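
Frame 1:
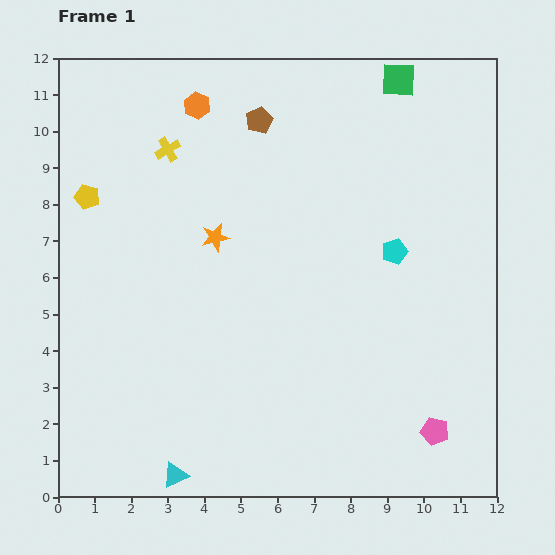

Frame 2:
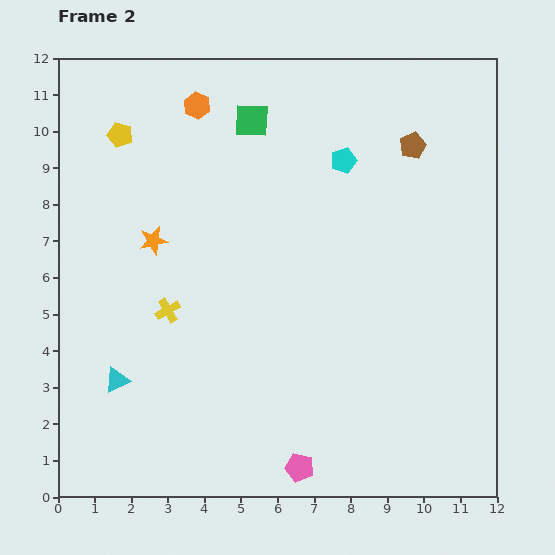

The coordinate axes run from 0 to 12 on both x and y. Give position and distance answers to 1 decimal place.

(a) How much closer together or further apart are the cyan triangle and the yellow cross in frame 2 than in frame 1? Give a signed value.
-6.5

Distance in frame 1: 8.9. Distance in frame 2: 2.4.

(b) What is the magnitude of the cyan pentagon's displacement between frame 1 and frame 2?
2.9

The cyan pentagon moved from (9.2, 6.7) to (7.8, 9.2), a distance of √(1.4² + 2.5²) ≈ 2.9.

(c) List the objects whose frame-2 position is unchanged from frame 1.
the orange hexagon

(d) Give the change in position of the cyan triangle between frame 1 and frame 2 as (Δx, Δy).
(-1.6, 2.6)

The cyan triangle was at (3.2, 0.6) in frame 1 and (1.6, 3.2) in frame 2.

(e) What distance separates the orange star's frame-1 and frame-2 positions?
1.7

The orange star moved from (4.3, 7.1) to (2.6, 7.0), a distance of √(1.7² + 0.1²) ≈ 1.7.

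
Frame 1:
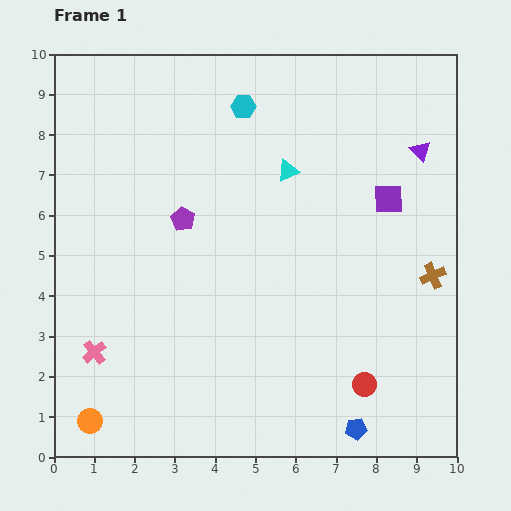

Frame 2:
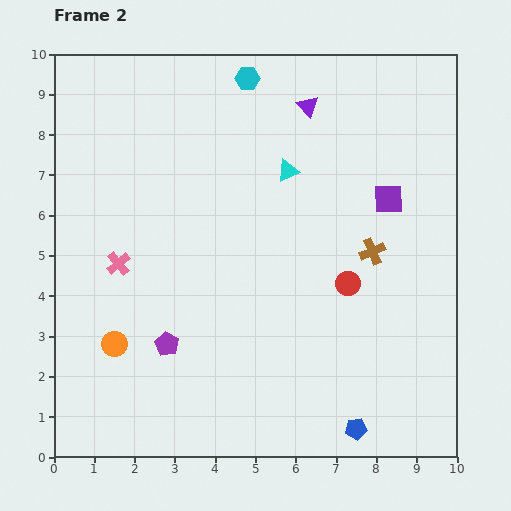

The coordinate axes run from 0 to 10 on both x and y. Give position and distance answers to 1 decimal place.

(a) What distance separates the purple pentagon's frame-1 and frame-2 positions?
3.1

The purple pentagon moved from (3.2, 5.9) to (2.8, 2.8), a distance of √(0.4² + 3.1²) ≈ 3.1.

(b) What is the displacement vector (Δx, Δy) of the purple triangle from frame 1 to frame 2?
(-2.8, 1.1)

The purple triangle was at (9.1, 7.6) in frame 1 and (6.3, 8.7) in frame 2.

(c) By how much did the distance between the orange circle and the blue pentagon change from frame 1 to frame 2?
-0.2

Distance in frame 1: 6.6. Distance in frame 2: 6.4.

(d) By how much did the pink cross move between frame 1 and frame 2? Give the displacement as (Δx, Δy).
(0.6, 2.2)

The pink cross was at (1.0, 2.6) in frame 1 and (1.6, 4.8) in frame 2.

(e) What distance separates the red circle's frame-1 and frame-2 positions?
2.5

The red circle moved from (7.7, 1.8) to (7.3, 4.3), a distance of √(0.4² + 2.5²) ≈ 2.5.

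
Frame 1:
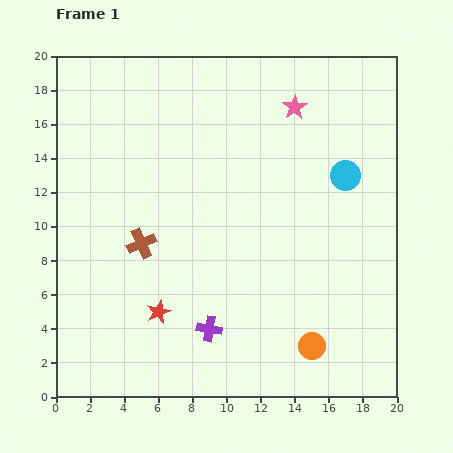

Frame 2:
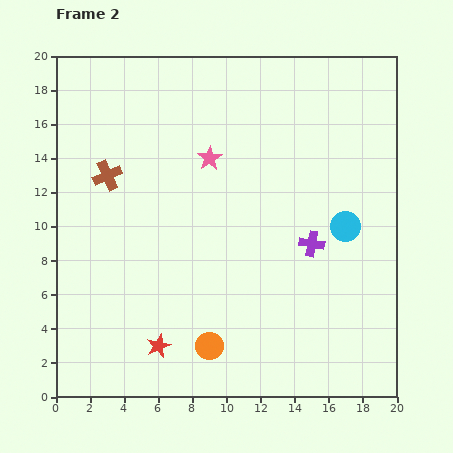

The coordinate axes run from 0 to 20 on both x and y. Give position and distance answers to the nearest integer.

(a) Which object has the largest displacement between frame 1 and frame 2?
the purple cross

(moved 8; next 6)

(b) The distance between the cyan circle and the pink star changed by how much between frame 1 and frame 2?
+4

Distance in frame 1: 5. Distance in frame 2: 9.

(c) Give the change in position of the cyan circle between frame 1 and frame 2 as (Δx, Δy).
(0, -3)

The cyan circle was at (17, 13) in frame 1 and (17, 10) in frame 2.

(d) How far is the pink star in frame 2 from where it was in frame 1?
6

The pink star moved from (14, 17) to (9, 14), a distance of √(5² + 3²) ≈ 6.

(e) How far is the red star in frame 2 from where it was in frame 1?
2

The red star moved from (6, 5) to (6, 3), a distance of √(0² + 2²) ≈ 2.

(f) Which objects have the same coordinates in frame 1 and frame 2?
none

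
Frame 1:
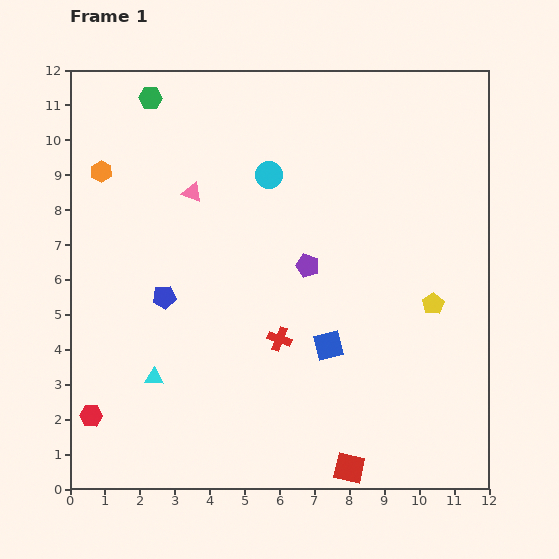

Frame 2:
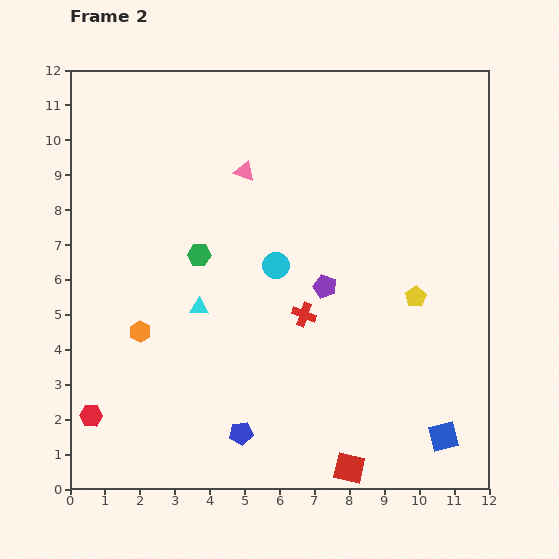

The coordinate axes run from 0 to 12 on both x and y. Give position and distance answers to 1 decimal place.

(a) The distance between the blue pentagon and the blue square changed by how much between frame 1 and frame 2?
+0.9

Distance in frame 1: 4.9. Distance in frame 2: 5.8.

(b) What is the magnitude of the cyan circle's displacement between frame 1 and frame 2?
2.6

The cyan circle moved from (5.7, 9.0) to (5.9, 6.4), a distance of √(0.2² + 2.6²) ≈ 2.6.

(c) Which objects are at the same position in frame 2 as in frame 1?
the red square, the red hexagon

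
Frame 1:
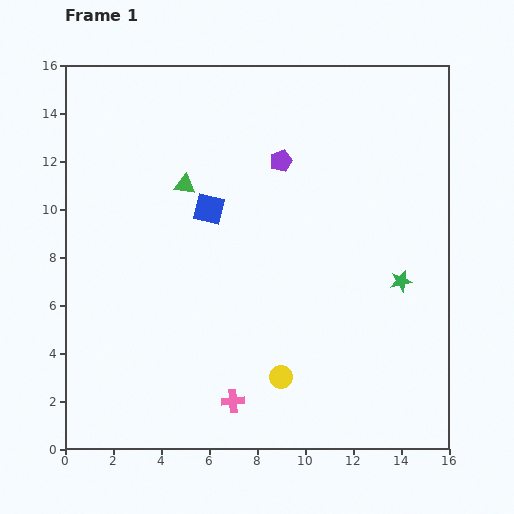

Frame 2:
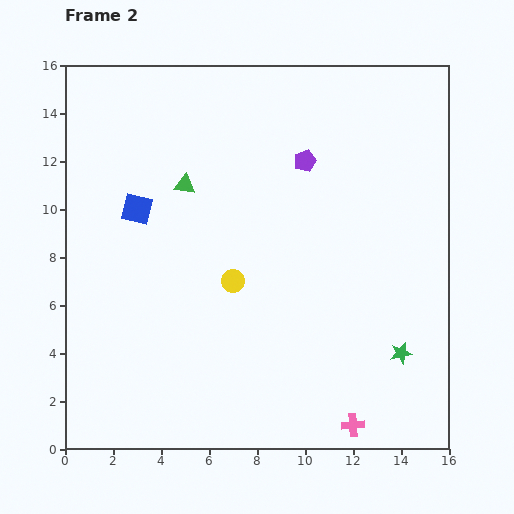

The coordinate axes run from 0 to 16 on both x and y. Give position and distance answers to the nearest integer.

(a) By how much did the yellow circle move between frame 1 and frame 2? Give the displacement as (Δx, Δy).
(-2, 4)

The yellow circle was at (9, 3) in frame 1 and (7, 7) in frame 2.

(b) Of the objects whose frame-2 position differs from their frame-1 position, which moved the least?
the purple pentagon

(moved 1)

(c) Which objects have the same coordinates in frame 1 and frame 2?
the green triangle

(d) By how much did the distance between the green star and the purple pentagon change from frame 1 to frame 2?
+2

Distance in frame 1: 7. Distance in frame 2: 9.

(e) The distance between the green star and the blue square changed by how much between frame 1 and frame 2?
+4

Distance in frame 1: 9. Distance in frame 2: 13.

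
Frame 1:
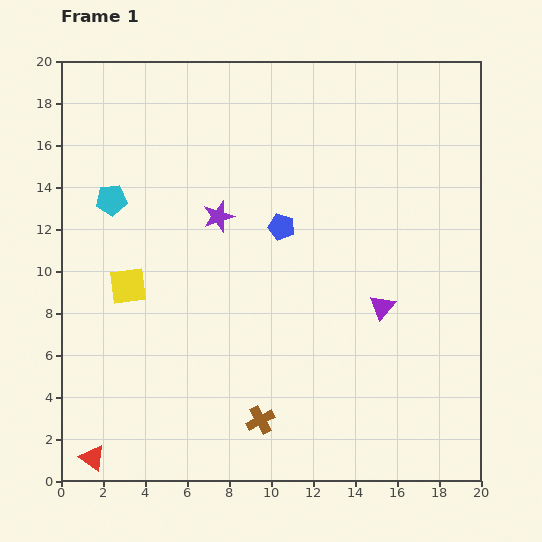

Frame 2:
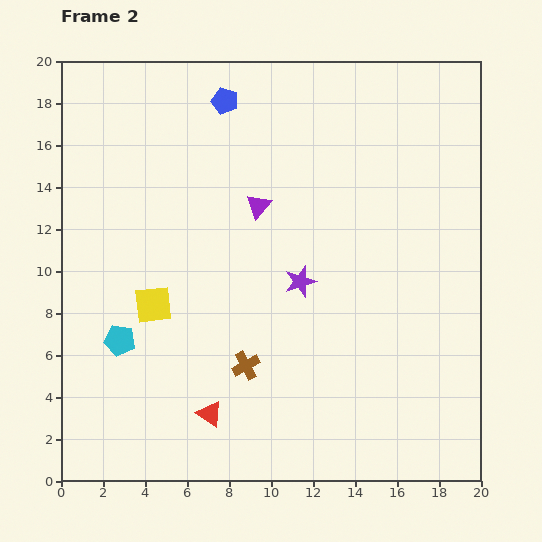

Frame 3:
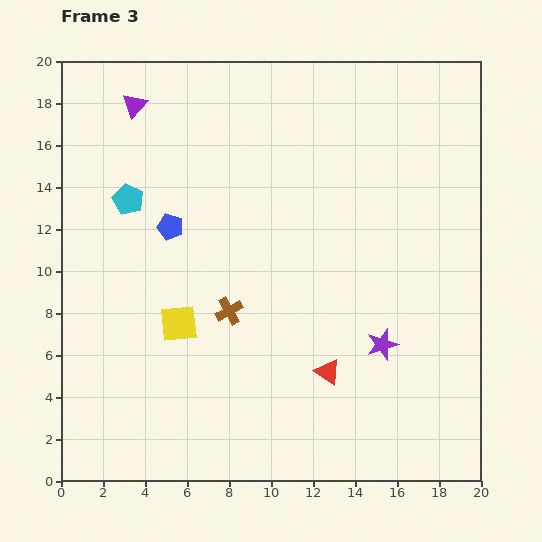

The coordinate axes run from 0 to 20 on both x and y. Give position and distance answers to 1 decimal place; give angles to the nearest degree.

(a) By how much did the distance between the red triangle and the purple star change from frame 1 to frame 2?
-5.4

Distance in frame 1: 13.0. Distance in frame 2: 7.6.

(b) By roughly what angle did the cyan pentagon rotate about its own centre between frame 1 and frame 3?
30° clockwise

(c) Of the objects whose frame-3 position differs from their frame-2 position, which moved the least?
the yellow square

(moved 1.5)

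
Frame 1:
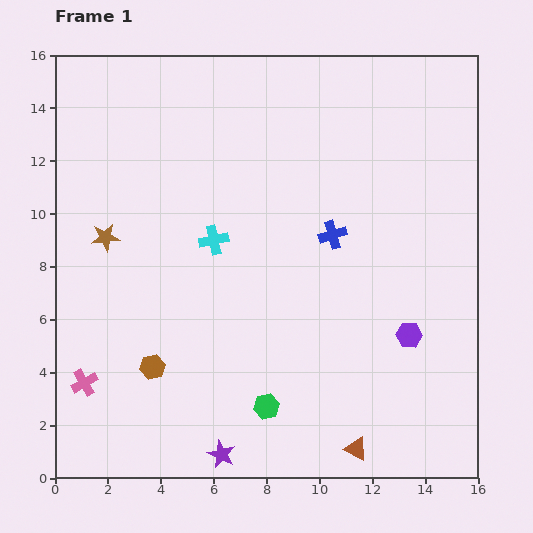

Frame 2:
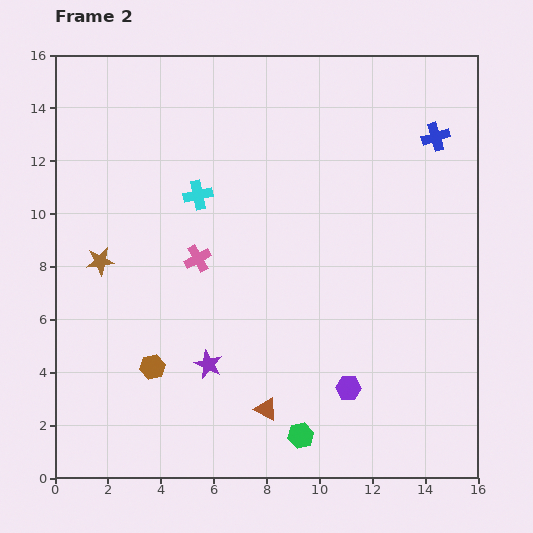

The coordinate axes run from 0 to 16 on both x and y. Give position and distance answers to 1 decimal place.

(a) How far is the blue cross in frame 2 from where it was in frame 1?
5.4

The blue cross moved from (10.5, 9.2) to (14.4, 12.9), a distance of √(3.9² + 3.7²) ≈ 5.4.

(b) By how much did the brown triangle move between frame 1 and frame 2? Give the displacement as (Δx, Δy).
(-3.4, 1.5)

The brown triangle was at (11.4, 1.1) in frame 1 and (8.0, 2.6) in frame 2.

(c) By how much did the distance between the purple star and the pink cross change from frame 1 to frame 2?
-1.9

Distance in frame 1: 5.9. Distance in frame 2: 4.0.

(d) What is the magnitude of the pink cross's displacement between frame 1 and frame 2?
6.4

The pink cross moved from (1.1, 3.6) to (5.4, 8.3), a distance of √(4.3² + 4.7²) ≈ 6.4.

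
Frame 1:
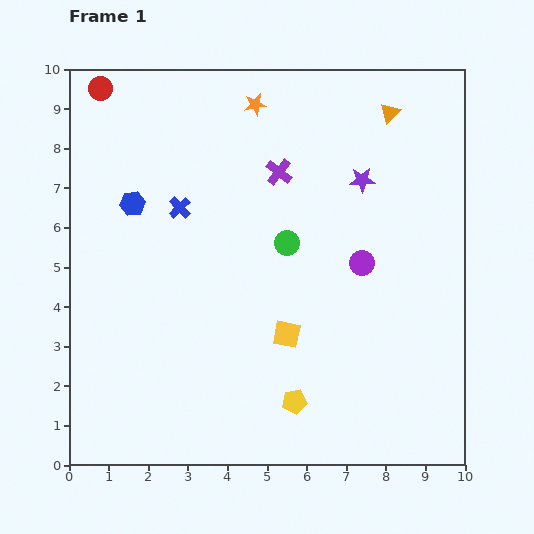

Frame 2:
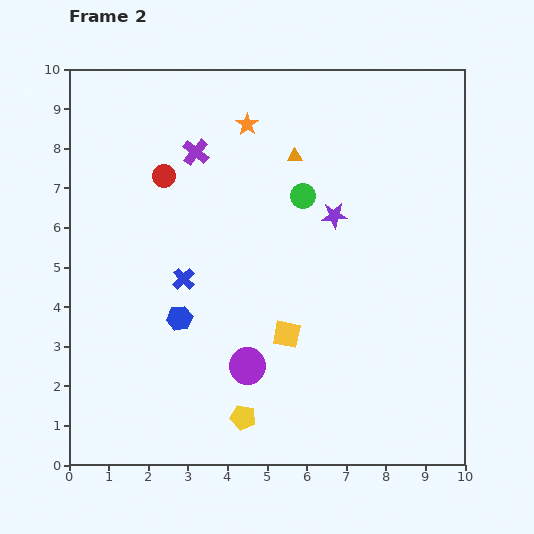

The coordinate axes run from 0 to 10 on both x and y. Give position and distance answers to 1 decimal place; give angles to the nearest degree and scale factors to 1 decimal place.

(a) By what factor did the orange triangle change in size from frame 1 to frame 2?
0.7×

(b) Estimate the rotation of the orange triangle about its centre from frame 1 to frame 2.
43° clockwise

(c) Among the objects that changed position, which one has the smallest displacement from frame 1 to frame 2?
the orange star

(moved 0.5)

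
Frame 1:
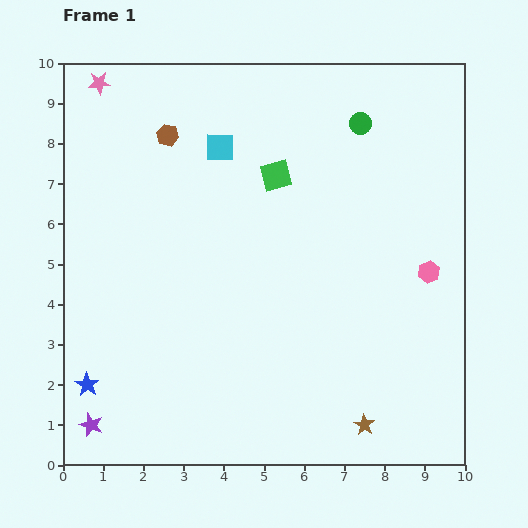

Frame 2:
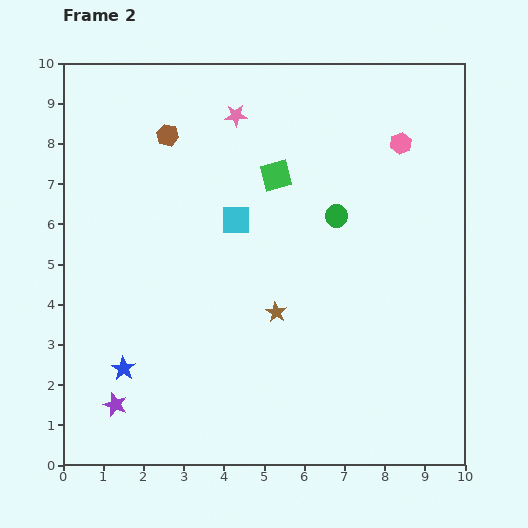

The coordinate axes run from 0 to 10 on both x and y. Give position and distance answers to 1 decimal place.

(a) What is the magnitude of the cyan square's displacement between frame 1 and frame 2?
1.8

The cyan square moved from (3.9, 7.9) to (4.3, 6.1), a distance of √(0.4² + 1.8²) ≈ 1.8.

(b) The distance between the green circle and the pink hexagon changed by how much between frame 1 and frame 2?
-1.7

Distance in frame 1: 4.1. Distance in frame 2: 2.4.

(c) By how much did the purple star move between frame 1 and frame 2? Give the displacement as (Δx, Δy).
(0.6, 0.5)

The purple star was at (0.7, 1.0) in frame 1 and (1.3, 1.5) in frame 2.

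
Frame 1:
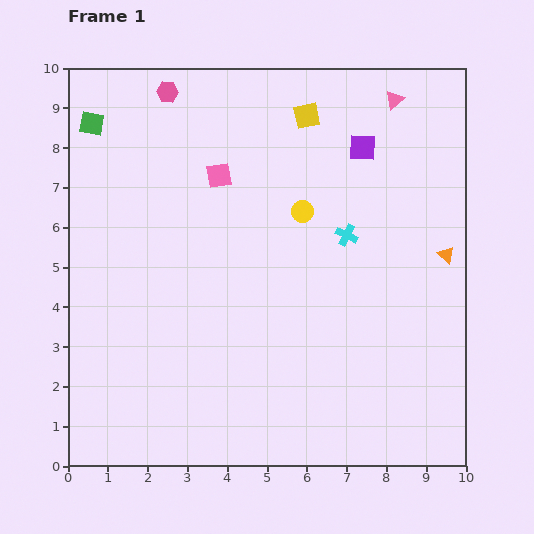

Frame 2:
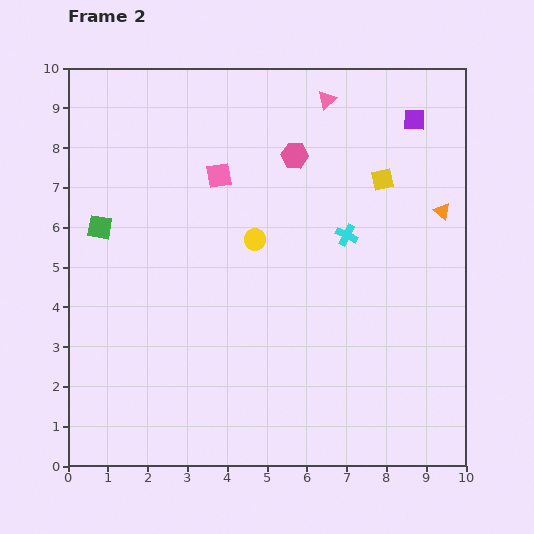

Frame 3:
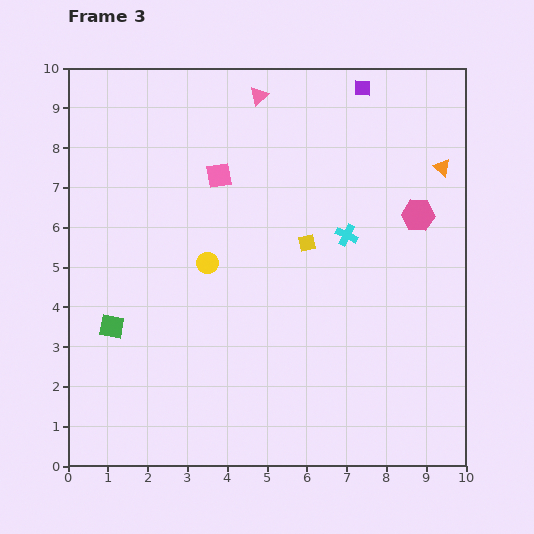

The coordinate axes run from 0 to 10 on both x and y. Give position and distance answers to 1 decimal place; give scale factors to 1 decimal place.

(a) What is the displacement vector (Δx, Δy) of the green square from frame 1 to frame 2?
(0.2, -2.6)

The green square was at (0.6, 8.6) in frame 1 and (0.8, 6.0) in frame 2.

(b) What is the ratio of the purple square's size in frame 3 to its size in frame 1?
0.6×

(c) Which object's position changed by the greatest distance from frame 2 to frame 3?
the pink hexagon

(moved 3.4; next 2.5)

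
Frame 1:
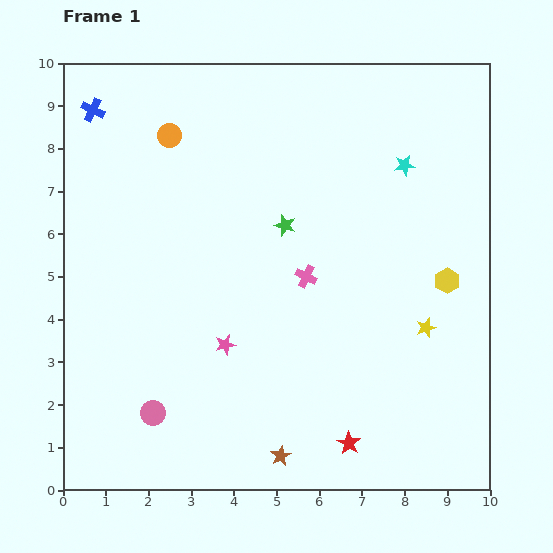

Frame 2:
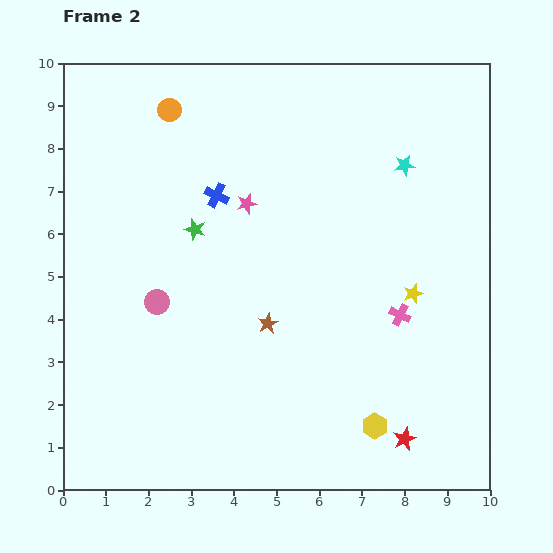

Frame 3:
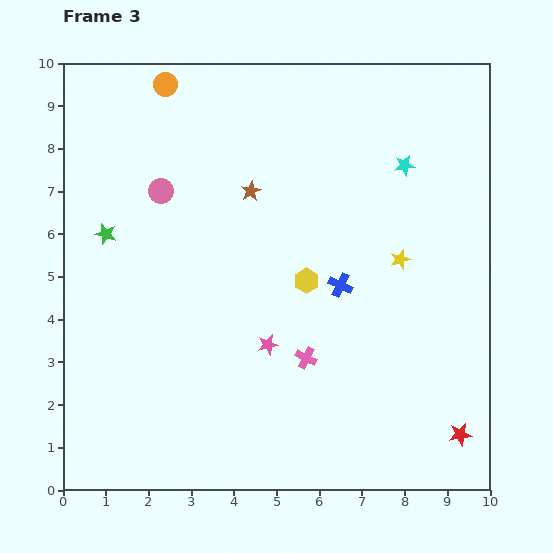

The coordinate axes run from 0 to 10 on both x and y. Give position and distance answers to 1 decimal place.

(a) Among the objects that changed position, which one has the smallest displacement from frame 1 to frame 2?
the orange circle

(moved 0.6)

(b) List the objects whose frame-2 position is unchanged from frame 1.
the cyan star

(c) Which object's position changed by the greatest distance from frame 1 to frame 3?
the blue cross

(moved 7.1; next 6.2)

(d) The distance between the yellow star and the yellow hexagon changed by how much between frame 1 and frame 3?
+1.1

Distance in frame 1: 1.2. Distance in frame 3: 2.3.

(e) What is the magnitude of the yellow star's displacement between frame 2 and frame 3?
0.9

The yellow star moved from (8.2, 4.6) to (7.9, 5.4), a distance of √(0.3² + 0.8²) ≈ 0.9.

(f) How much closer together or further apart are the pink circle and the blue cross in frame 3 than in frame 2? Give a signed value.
+1.8

Distance in frame 2: 2.9. Distance in frame 3: 4.7.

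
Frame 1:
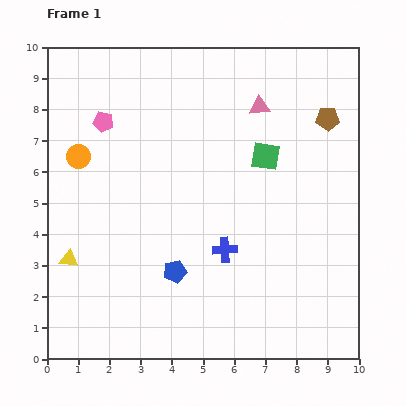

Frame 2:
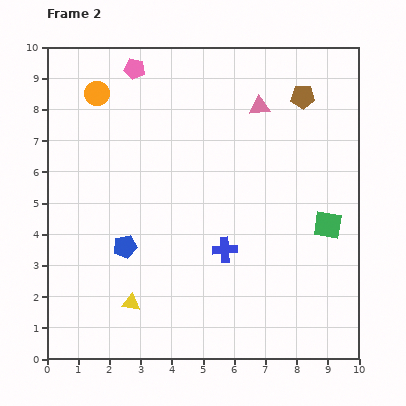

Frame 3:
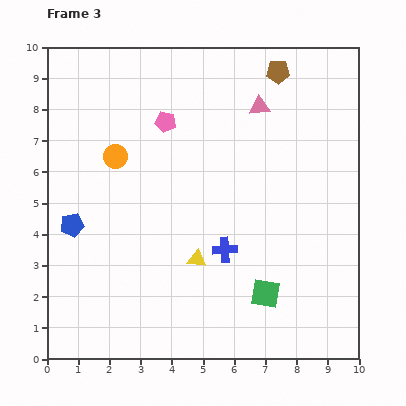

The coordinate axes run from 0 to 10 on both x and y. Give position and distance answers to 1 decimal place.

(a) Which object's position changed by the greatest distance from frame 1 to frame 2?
the green square

(moved 3.0; next 2.4)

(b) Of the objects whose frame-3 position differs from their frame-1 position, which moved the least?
the orange circle

(moved 1.2)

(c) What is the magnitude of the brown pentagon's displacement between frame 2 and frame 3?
1.1

The brown pentagon moved from (8.2, 8.4) to (7.4, 9.2), a distance of √(0.8² + 0.8²) ≈ 1.1.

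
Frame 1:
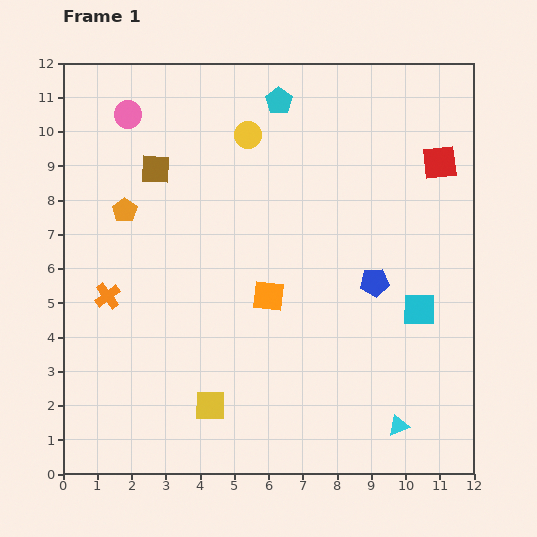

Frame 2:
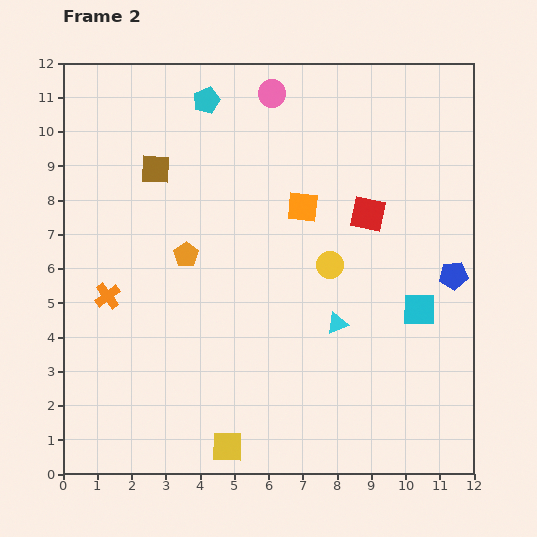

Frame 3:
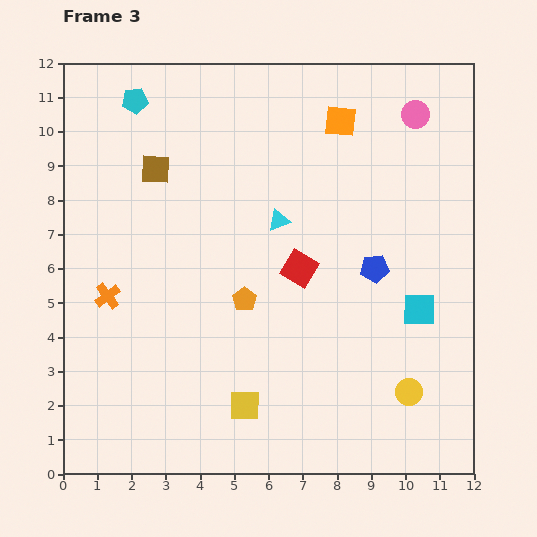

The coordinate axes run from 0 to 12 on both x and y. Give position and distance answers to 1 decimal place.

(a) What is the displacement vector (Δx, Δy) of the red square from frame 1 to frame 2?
(-2.1, -1.5)

The red square was at (11.0, 9.1) in frame 1 and (8.9, 7.6) in frame 2.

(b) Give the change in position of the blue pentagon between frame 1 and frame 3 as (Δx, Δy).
(0.0, 0.4)

The blue pentagon was at (9.1, 5.6) in frame 1 and (9.1, 6.0) in frame 3.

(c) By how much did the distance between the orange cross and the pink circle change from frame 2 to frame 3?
+2.8

Distance in frame 2: 7.6. Distance in frame 3: 10.4.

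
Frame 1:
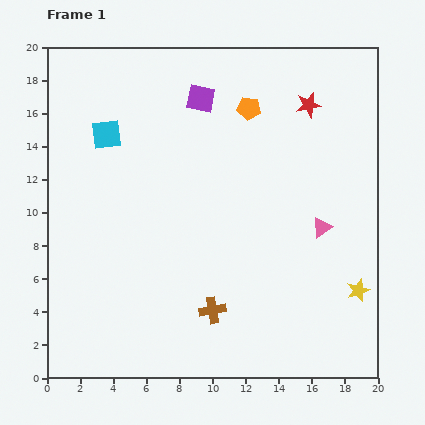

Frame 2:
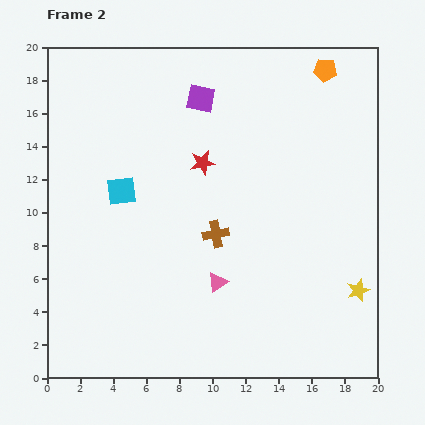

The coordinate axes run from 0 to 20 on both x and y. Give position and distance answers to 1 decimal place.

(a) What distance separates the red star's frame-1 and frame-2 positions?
7.3

The red star moved from (15.8, 16.5) to (9.4, 13.0), a distance of √(6.4² + 3.5²) ≈ 7.3.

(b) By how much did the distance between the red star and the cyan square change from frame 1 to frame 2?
-7.1

Distance in frame 1: 12.3. Distance in frame 2: 5.2.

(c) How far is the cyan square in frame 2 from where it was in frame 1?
3.5

The cyan square moved from (3.6, 14.7) to (4.5, 11.3), a distance of √(0.9² + 3.4²) ≈ 3.5.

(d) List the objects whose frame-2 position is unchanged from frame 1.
the purple square, the yellow star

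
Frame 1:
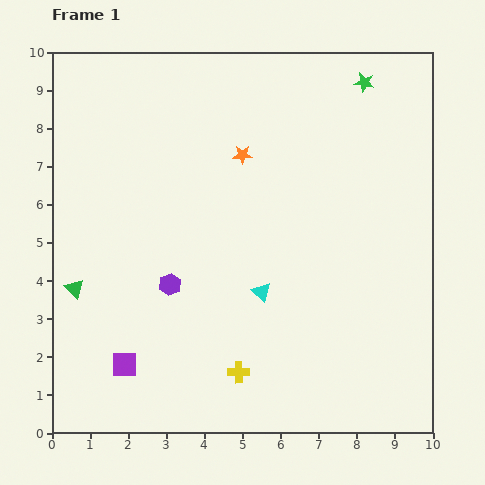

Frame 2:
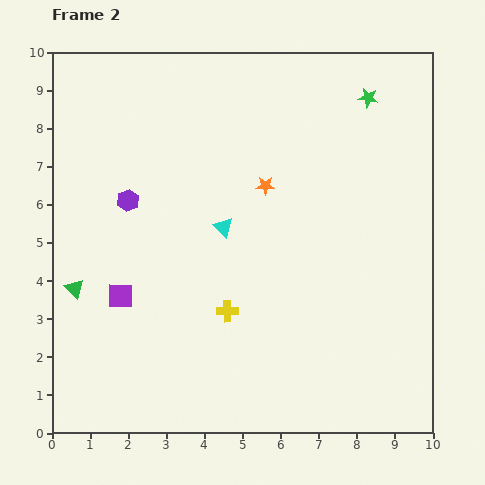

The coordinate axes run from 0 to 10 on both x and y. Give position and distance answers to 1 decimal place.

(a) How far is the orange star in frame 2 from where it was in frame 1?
1.0

The orange star moved from (5.0, 7.3) to (5.6, 6.5), a distance of √(0.6² + 0.8²) ≈ 1.0.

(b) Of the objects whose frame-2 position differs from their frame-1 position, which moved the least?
the green star

(moved 0.4)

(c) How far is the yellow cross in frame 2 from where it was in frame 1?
1.6

The yellow cross moved from (4.9, 1.6) to (4.6, 3.2), a distance of √(0.3² + 1.6²) ≈ 1.6.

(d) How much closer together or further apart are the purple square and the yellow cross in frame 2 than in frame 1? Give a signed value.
-0.2

Distance in frame 1: 3.0. Distance in frame 2: 2.8.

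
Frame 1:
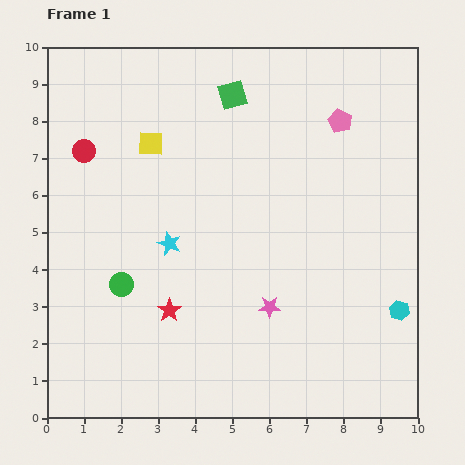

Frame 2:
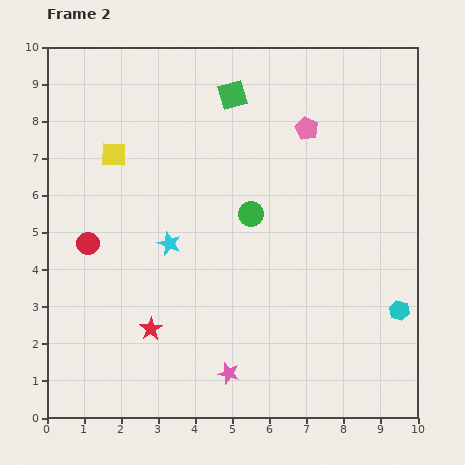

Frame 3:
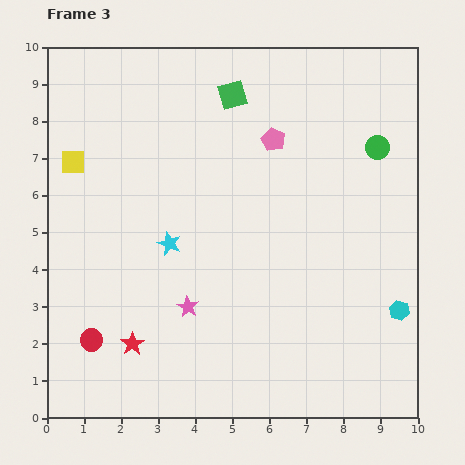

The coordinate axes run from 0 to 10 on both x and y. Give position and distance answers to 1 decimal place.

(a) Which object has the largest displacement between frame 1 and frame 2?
the green circle

(moved 4.0; next 2.5)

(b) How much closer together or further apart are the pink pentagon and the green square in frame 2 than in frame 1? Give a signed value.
-0.8

Distance in frame 1: 3.0. Distance in frame 2: 2.2.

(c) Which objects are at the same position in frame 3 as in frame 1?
the cyan star, the green square, the cyan hexagon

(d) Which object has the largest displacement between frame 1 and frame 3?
the green circle

(moved 7.8; next 5.1)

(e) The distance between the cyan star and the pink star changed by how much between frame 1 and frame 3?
-1.4

Distance in frame 1: 3.2. Distance in frame 3: 1.8.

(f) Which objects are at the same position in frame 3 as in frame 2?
the cyan star, the green square, the cyan hexagon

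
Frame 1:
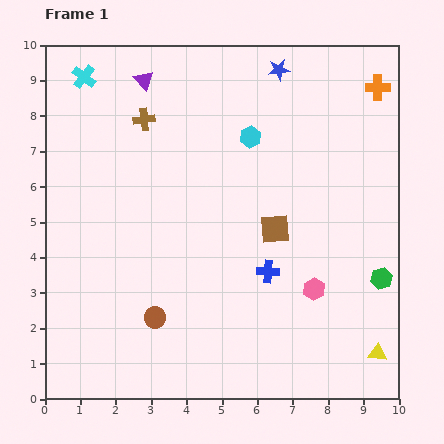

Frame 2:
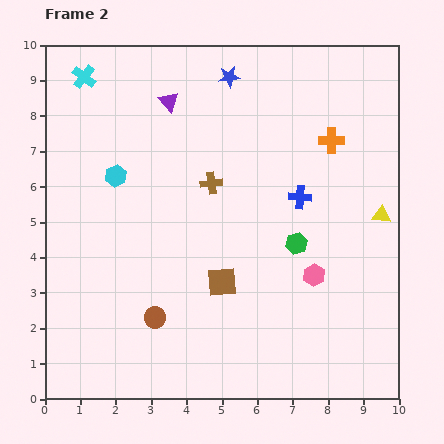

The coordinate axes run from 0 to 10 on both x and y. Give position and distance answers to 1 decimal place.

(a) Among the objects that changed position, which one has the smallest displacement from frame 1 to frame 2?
the pink hexagon

(moved 0.4)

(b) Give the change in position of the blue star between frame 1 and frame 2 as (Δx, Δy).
(-1.4, -0.2)

The blue star was at (6.6, 9.3) in frame 1 and (5.2, 9.1) in frame 2.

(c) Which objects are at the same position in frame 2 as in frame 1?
the cyan cross, the brown circle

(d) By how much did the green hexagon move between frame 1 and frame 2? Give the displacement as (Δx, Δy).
(-2.4, 1.0)

The green hexagon was at (9.5, 3.4) in frame 1 and (7.1, 4.4) in frame 2.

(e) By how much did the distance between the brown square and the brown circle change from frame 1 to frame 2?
-2.1

Distance in frame 1: 4.2. Distance in frame 2: 2.1.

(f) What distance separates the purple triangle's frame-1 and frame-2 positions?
0.9

The purple triangle moved from (2.8, 9.0) to (3.5, 8.4), a distance of √(0.7² + 0.6²) ≈ 0.9.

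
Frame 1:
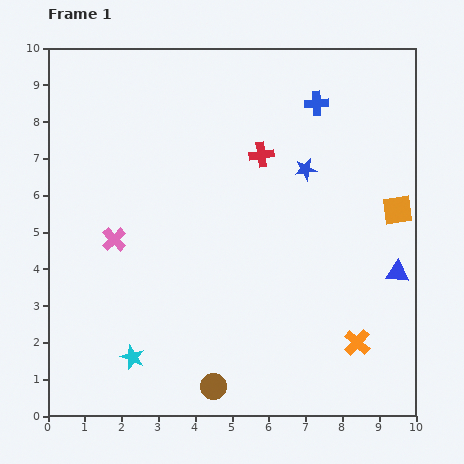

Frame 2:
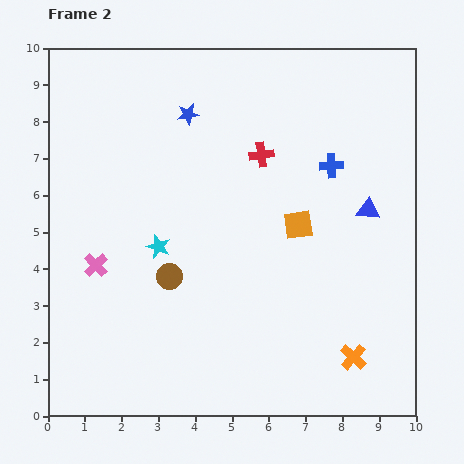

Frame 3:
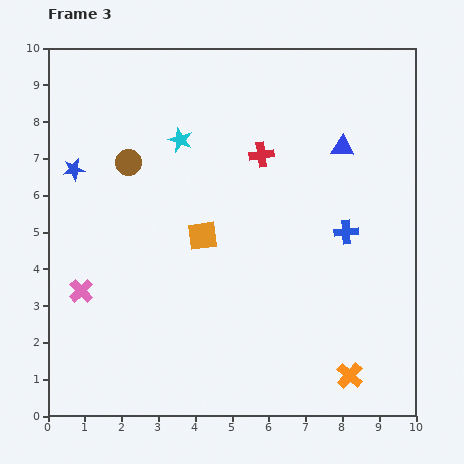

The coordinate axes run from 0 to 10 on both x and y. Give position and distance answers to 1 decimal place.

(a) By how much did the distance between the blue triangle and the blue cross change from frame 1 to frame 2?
-3.5

Distance in frame 1: 5.1. Distance in frame 2: 1.6.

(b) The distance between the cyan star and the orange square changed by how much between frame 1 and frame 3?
-5.5

Distance in frame 1: 8.2. Distance in frame 3: 2.7.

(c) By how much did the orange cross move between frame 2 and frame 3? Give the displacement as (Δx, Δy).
(-0.1, -0.5)

The orange cross was at (8.3, 1.6) in frame 2 and (8.2, 1.1) in frame 3.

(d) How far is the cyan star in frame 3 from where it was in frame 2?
3.0

The cyan star moved from (3.0, 4.6) to (3.6, 7.5), a distance of √(0.6² + 2.9²) ≈ 3.0.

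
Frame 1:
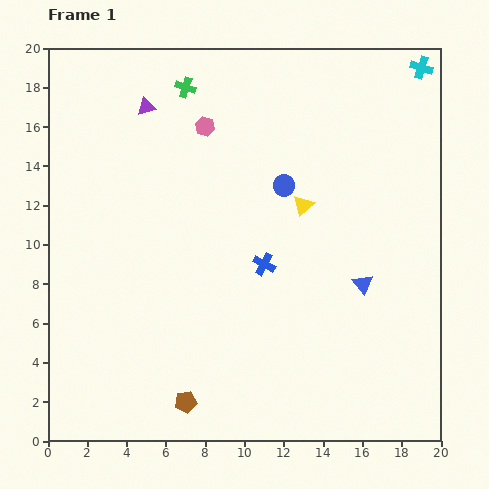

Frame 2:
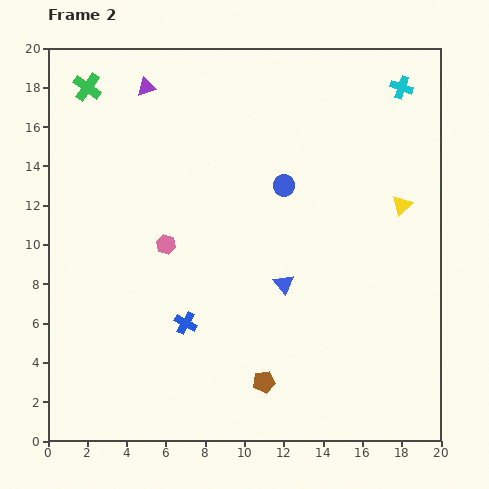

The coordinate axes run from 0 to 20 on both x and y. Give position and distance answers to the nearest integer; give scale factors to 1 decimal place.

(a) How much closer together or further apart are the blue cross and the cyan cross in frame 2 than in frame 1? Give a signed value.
+3

Distance in frame 1: 13. Distance in frame 2: 16.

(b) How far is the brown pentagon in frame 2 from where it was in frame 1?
4

The brown pentagon moved from (7, 2) to (11, 3), a distance of √(4² + 1²) ≈ 4.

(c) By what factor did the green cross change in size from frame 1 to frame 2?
1.4×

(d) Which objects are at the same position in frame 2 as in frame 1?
the blue circle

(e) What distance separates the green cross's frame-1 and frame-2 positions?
5

The green cross moved from (7, 18) to (2, 18), a distance of √(5² + 0²) ≈ 5.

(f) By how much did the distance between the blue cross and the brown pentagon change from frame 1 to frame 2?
-3

Distance in frame 1: 8. Distance in frame 2: 5.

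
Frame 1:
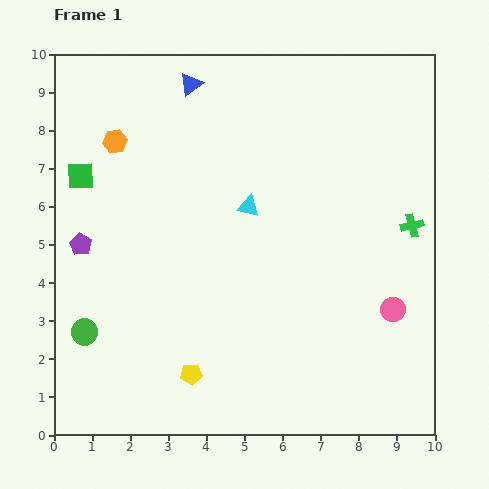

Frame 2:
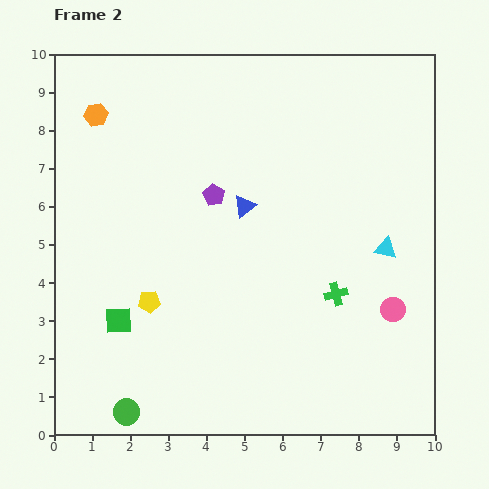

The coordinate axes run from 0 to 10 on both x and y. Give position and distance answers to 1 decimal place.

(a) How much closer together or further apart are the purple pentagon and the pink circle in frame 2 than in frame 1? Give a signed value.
-2.8

Distance in frame 1: 8.4. Distance in frame 2: 5.6.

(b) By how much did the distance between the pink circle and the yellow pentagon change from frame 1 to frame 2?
+0.8

Distance in frame 1: 5.6. Distance in frame 2: 6.4.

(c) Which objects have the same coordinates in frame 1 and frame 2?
the pink circle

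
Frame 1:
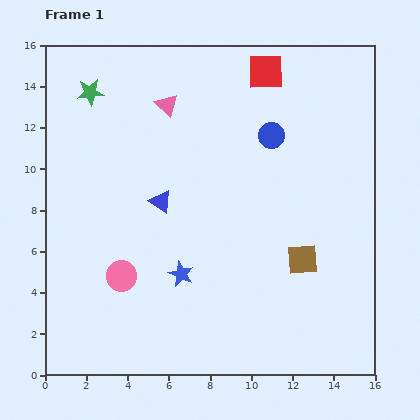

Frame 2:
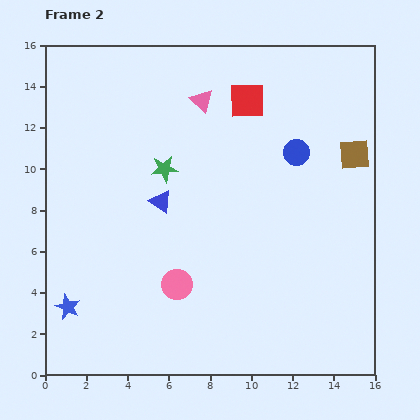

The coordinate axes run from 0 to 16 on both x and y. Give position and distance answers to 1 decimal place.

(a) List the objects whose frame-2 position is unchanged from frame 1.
the blue triangle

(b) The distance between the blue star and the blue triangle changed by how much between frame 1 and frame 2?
+3.2

Distance in frame 1: 3.6. Distance in frame 2: 6.8.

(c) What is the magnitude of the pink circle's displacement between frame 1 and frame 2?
2.7

The pink circle moved from (3.7, 4.8) to (6.4, 4.4), a distance of √(2.7² + 0.4²) ≈ 2.7.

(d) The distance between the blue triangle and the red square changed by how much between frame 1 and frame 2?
-1.6

Distance in frame 1: 8.1. Distance in frame 2: 6.5.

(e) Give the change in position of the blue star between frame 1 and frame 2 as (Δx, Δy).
(-5.5, -1.6)

The blue star was at (6.6, 4.9) in frame 1 and (1.1, 3.3) in frame 2.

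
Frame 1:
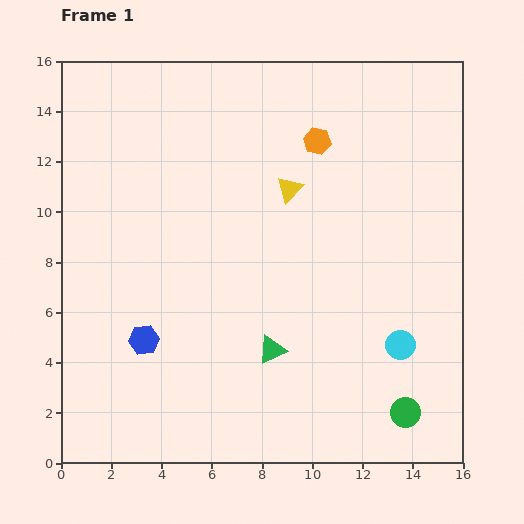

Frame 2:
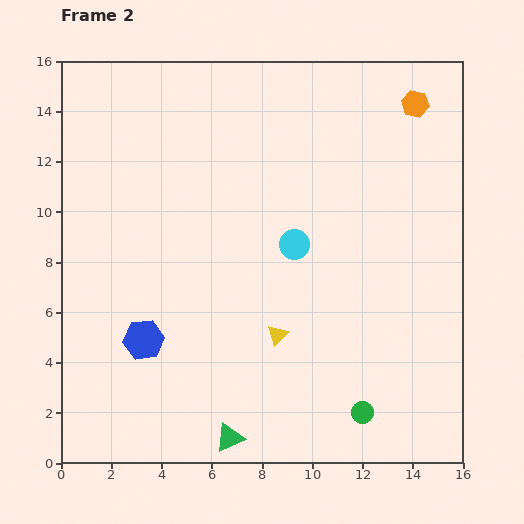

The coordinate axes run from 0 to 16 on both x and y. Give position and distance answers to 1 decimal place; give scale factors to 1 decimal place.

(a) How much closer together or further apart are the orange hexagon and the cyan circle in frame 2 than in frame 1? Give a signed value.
-1.3

Distance in frame 1: 8.7. Distance in frame 2: 7.4.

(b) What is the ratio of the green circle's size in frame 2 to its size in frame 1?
0.7×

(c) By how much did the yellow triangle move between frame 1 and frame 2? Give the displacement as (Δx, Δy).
(-0.5, -5.8)

The yellow triangle was at (9.1, 10.9) in frame 1 and (8.6, 5.1) in frame 2.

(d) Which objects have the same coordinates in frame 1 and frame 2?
the blue hexagon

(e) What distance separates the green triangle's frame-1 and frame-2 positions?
3.9

The green triangle moved from (8.4, 4.5) to (6.7, 1.0), a distance of √(1.7² + 3.5²) ≈ 3.9.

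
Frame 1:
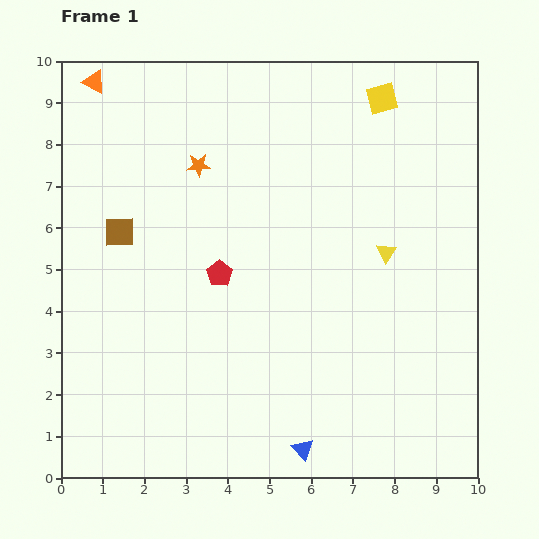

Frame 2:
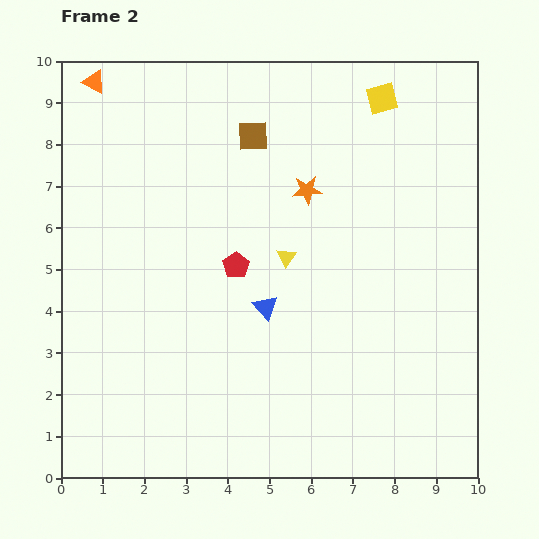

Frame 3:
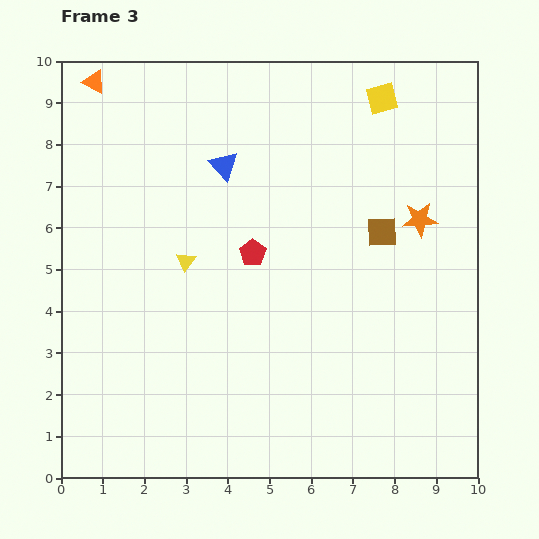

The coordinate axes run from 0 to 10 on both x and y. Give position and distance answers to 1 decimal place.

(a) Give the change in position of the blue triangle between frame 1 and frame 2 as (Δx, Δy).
(-0.9, 3.4)

The blue triangle was at (5.8, 0.7) in frame 1 and (4.9, 4.1) in frame 2.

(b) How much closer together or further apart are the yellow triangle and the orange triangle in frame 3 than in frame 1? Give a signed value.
-3.3

Distance in frame 1: 8.1. Distance in frame 3: 4.8.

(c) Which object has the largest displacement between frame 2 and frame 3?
the brown square

(moved 3.9; next 3.5)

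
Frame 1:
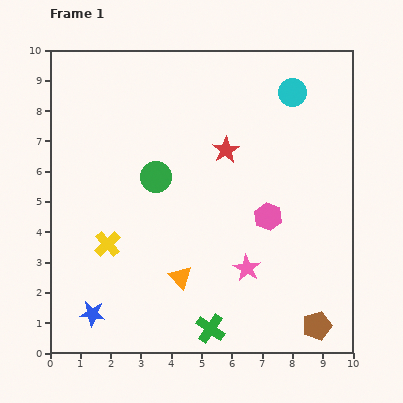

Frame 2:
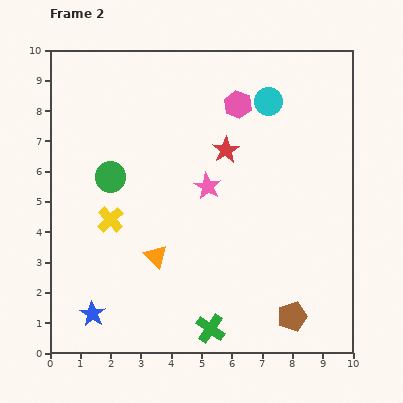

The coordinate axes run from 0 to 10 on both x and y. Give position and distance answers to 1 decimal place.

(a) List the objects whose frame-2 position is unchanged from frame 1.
the green cross, the red star, the blue star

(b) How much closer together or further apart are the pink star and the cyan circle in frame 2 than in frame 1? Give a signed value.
-2.6

Distance in frame 1: 6.0. Distance in frame 2: 3.4.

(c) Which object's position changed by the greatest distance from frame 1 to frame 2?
the pink hexagon

(moved 3.8; next 3.0)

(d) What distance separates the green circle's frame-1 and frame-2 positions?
1.5

The green circle moved from (3.5, 5.8) to (2.0, 5.8), a distance of √(1.5² + 0.0²) ≈ 1.5.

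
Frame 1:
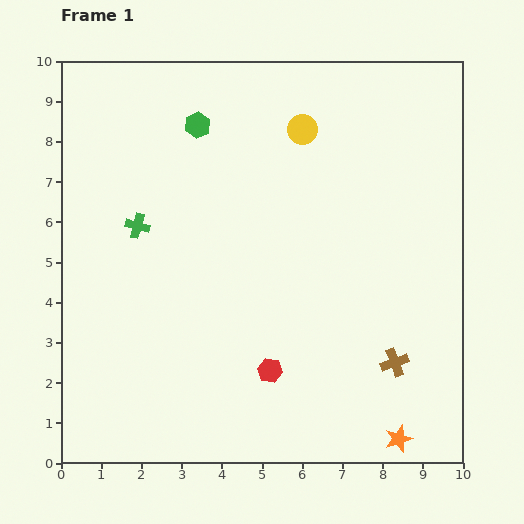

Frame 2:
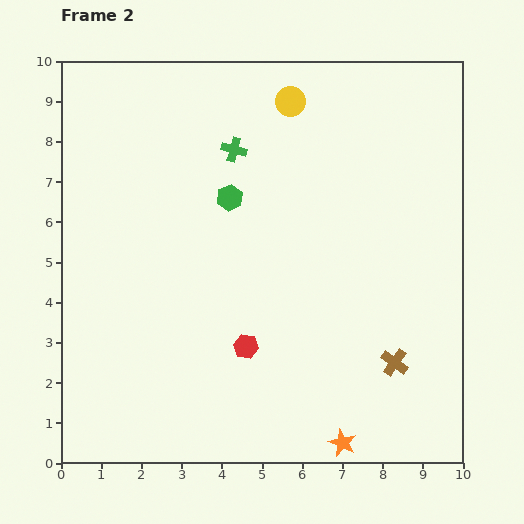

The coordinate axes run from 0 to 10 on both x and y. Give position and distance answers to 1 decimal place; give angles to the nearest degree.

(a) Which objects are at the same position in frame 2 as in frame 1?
the brown cross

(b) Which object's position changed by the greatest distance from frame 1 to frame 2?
the green cross

(moved 3.1; next 2.0)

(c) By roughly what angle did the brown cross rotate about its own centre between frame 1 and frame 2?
35° counter-clockwise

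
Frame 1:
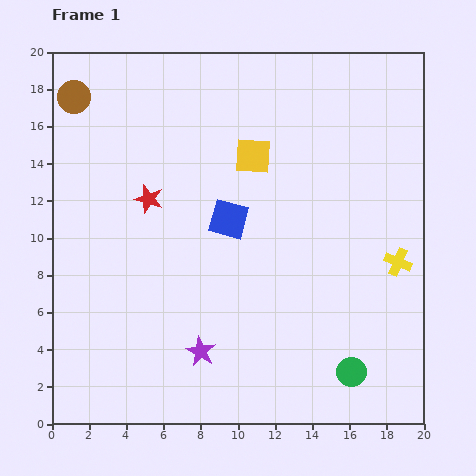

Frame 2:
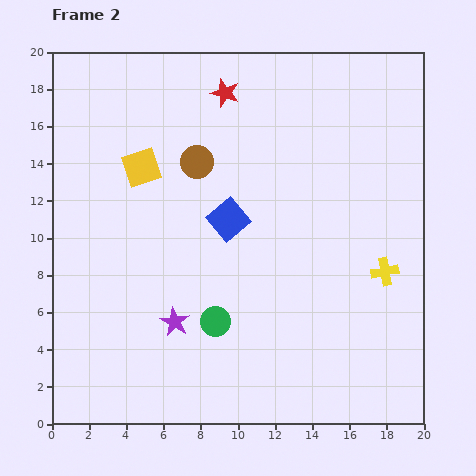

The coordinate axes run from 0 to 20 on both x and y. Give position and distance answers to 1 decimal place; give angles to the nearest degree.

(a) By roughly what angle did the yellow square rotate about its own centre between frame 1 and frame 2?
22° counter-clockwise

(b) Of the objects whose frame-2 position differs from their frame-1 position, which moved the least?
the yellow cross

(moved 0.9)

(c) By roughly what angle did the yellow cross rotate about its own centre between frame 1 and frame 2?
33° counter-clockwise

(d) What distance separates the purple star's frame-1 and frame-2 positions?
2.1

The purple star moved from (8.0, 3.9) to (6.6, 5.5), a distance of √(1.4² + 1.6²) ≈ 2.1.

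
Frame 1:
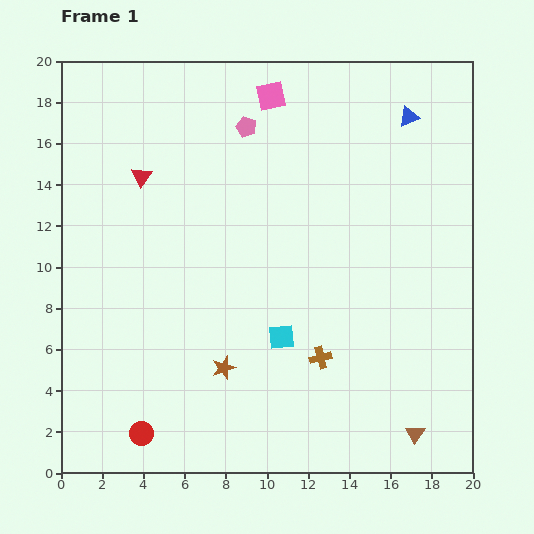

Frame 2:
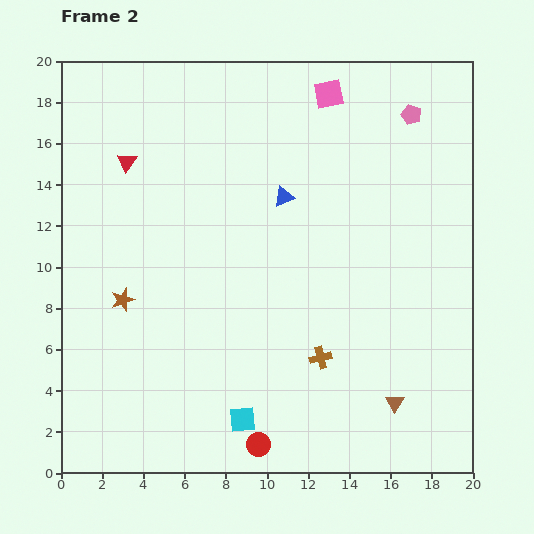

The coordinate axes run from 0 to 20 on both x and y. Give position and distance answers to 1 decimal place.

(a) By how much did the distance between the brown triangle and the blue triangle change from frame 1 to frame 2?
-4.0

Distance in frame 1: 15.4. Distance in frame 2: 11.4.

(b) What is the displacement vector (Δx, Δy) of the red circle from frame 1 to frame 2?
(5.7, -0.5)

The red circle was at (3.9, 1.9) in frame 1 and (9.6, 1.4) in frame 2.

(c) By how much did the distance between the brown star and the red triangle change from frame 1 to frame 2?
-3.4

Distance in frame 1: 10.1. Distance in frame 2: 6.7.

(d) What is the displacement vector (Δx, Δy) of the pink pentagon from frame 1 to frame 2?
(8.0, 0.6)

The pink pentagon was at (9.0, 16.8) in frame 1 and (17.0, 17.4) in frame 2.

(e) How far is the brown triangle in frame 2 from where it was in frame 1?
1.8

The brown triangle moved from (17.2, 1.9) to (16.2, 3.4), a distance of √(1.0² + 1.5²) ≈ 1.8.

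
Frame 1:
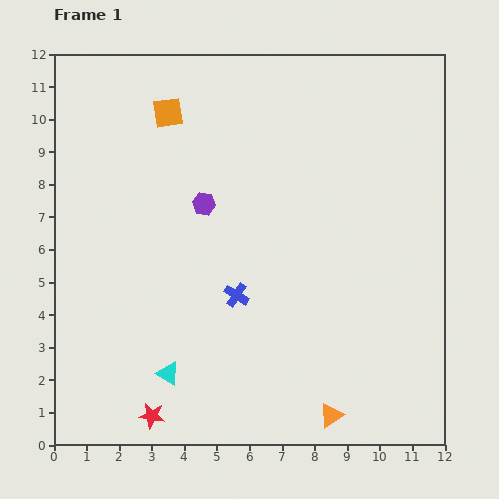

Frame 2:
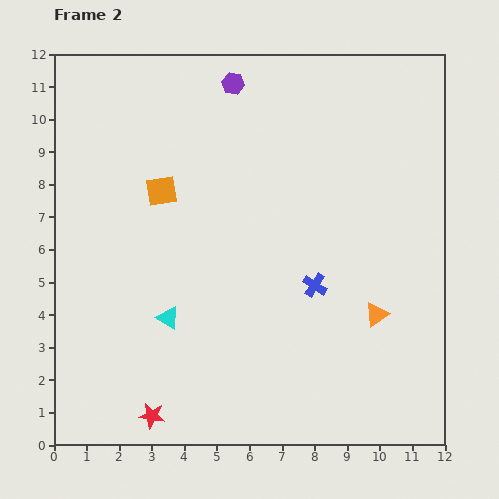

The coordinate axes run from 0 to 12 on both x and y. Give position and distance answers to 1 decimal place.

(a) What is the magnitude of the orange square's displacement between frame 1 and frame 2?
2.4

The orange square moved from (3.5, 10.2) to (3.3, 7.8), a distance of √(0.2² + 2.4²) ≈ 2.4.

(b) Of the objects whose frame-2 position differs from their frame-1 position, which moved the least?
the cyan triangle

(moved 1.7)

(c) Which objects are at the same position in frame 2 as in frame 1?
the red star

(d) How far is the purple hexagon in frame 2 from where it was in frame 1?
3.8

The purple hexagon moved from (4.6, 7.4) to (5.5, 11.1), a distance of √(0.9² + 3.7²) ≈ 3.8.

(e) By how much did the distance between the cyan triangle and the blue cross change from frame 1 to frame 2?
+1.4

Distance in frame 1: 3.2. Distance in frame 2: 4.6.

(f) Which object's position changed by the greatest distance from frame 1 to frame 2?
the purple hexagon

(moved 3.8; next 3.4)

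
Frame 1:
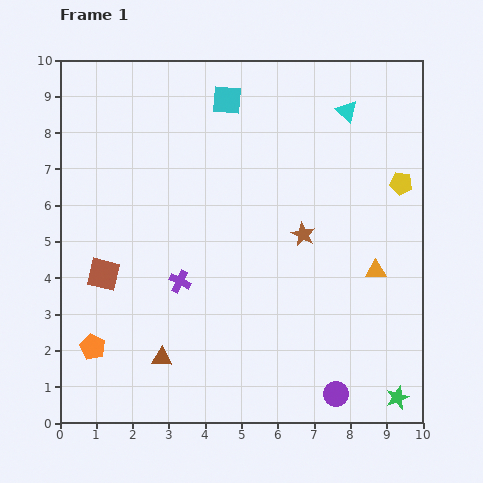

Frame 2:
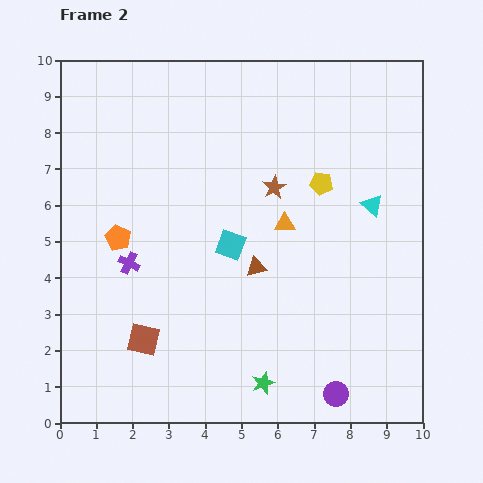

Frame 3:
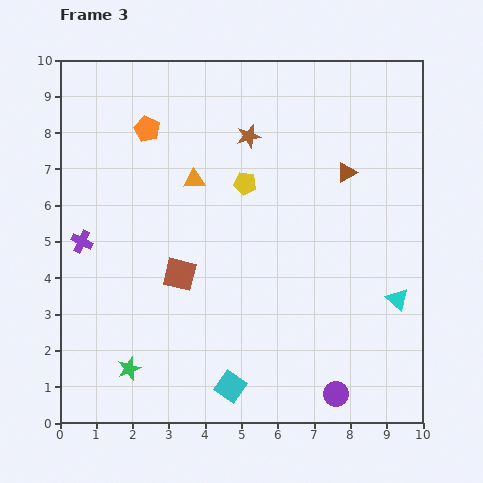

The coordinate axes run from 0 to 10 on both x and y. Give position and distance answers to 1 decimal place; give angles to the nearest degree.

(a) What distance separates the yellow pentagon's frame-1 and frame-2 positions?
2.2

The yellow pentagon moved from (9.4, 6.6) to (7.2, 6.6), a distance of √(2.2² + 0.0²) ≈ 2.2.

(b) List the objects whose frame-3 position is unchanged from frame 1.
the purple circle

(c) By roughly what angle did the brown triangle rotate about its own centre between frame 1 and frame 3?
33° counter-clockwise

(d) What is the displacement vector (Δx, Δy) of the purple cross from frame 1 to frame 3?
(-2.7, 1.1)

The purple cross was at (3.3, 3.9) in frame 1 and (0.6, 5.0) in frame 3.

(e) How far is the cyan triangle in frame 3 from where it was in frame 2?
2.7

The cyan triangle moved from (8.6, 6.0) to (9.3, 3.4), a distance of √(0.7² + 2.6²) ≈ 2.7.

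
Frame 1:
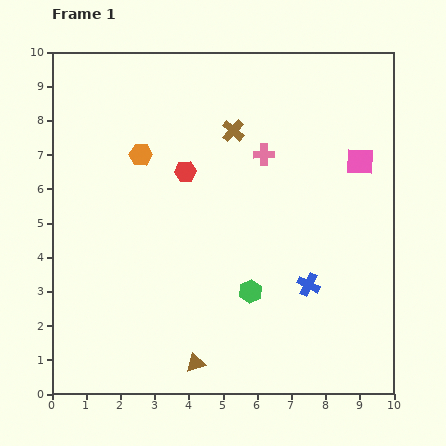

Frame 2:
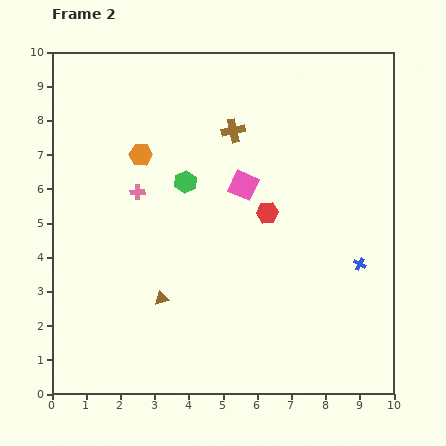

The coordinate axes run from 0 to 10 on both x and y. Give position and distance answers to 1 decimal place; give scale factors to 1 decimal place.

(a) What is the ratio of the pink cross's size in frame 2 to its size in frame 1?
0.7×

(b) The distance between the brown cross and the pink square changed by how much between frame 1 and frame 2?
-2.2

Distance in frame 1: 3.8. Distance in frame 2: 1.6.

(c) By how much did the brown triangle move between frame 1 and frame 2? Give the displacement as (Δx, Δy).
(-1.0, 1.9)

The brown triangle was at (4.2, 0.9) in frame 1 and (3.2, 2.8) in frame 2.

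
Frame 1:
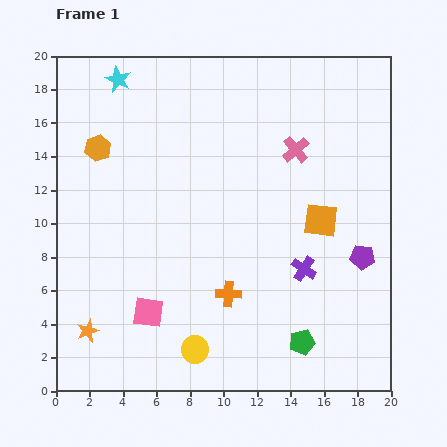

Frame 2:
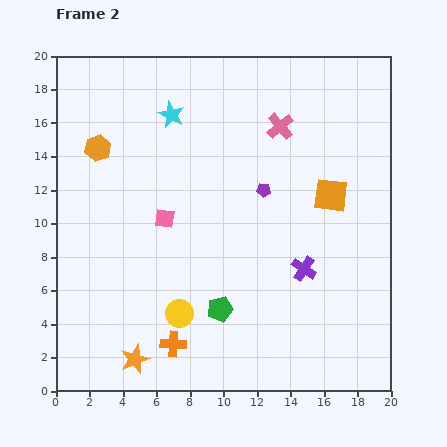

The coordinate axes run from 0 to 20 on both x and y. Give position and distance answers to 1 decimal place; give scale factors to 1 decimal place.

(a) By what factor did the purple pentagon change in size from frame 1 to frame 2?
0.6×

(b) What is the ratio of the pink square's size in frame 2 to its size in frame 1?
0.6×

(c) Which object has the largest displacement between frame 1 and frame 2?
the purple pentagon

(moved 7.1; next 5.7)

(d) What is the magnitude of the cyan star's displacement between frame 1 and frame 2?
3.8

The cyan star moved from (3.7, 18.6) to (6.9, 16.5), a distance of √(3.2² + 2.1²) ≈ 3.8.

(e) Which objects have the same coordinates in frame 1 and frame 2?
the orange hexagon, the purple cross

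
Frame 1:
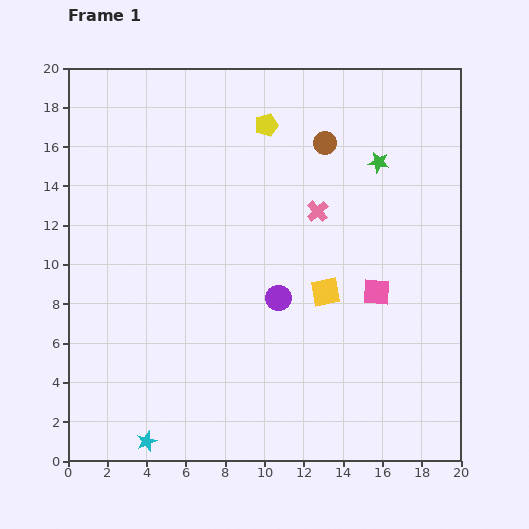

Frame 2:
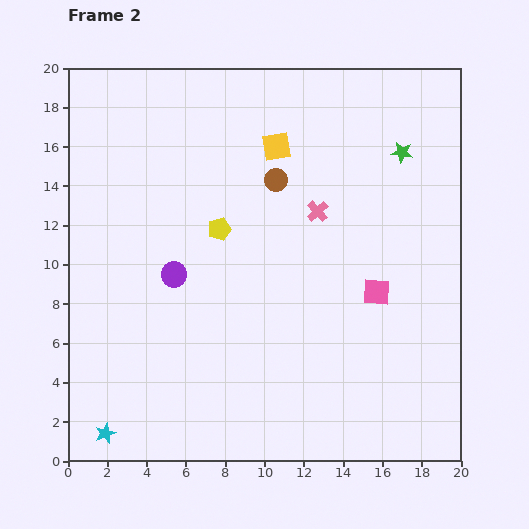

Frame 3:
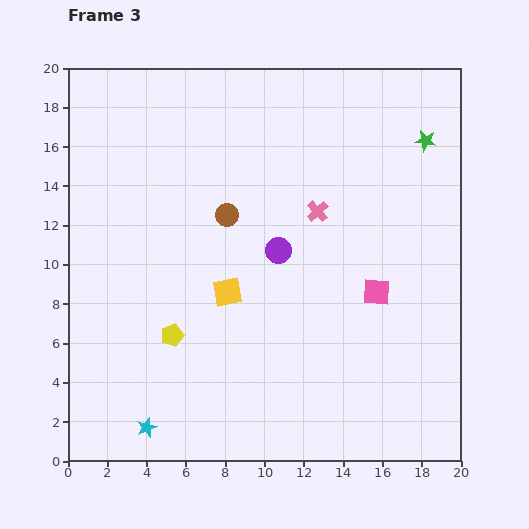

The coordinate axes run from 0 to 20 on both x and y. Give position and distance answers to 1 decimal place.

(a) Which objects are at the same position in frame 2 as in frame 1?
the pink cross, the pink square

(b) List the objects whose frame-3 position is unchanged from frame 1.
the pink cross, the pink square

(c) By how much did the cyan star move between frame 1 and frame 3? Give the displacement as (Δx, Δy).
(0.0, 0.7)

The cyan star was at (4.0, 1.0) in frame 1 and (4.0, 1.7) in frame 3.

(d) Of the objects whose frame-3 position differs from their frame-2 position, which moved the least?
the green star

(moved 1.3)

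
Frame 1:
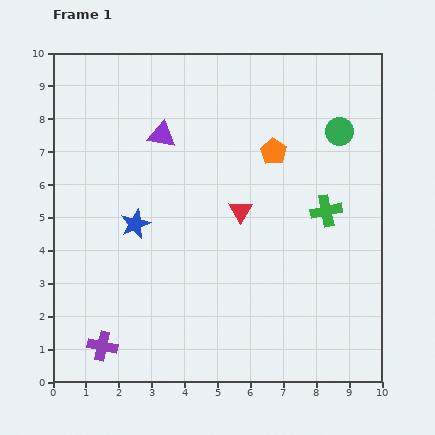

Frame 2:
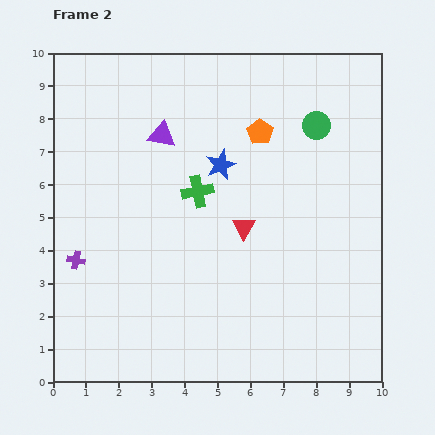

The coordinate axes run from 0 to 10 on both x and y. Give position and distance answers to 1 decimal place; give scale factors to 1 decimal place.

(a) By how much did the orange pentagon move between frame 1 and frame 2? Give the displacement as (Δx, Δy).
(-0.4, 0.6)

The orange pentagon was at (6.7, 7.0) in frame 1 and (6.3, 7.6) in frame 2.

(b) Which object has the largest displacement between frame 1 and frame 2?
the green cross

(moved 3.9; next 3.2)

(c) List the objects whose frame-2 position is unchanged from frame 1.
the purple triangle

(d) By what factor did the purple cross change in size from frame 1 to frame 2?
0.6×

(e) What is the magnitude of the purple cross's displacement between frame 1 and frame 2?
2.7

The purple cross moved from (1.5, 1.1) to (0.7, 3.7), a distance of √(0.8² + 2.6²) ≈ 2.7.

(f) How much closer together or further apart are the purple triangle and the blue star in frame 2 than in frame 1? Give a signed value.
-0.8

Distance in frame 1: 2.8. Distance in frame 2: 2.0.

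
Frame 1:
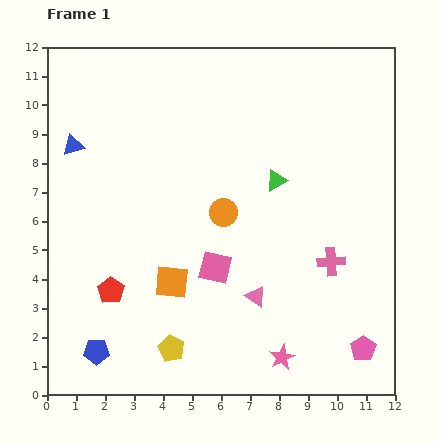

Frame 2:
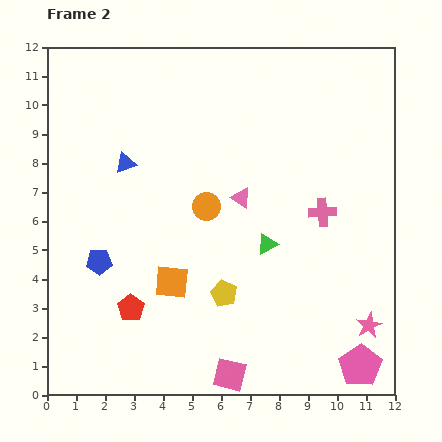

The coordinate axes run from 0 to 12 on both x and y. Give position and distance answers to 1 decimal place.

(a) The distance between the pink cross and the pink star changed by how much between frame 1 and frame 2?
+0.5

Distance in frame 1: 3.7. Distance in frame 2: 4.2.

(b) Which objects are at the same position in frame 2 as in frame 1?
the orange square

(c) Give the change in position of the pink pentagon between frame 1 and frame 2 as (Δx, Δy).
(-0.1, -0.6)

The pink pentagon was at (10.9, 1.6) in frame 1 and (10.8, 1.0) in frame 2.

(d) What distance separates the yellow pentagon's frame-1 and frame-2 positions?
2.6

The yellow pentagon moved from (4.3, 1.6) to (6.1, 3.5), a distance of √(1.8² + 1.9²) ≈ 2.6.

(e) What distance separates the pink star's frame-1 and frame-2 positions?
3.2

The pink star moved from (8.1, 1.3) to (11.1, 2.4), a distance of √(3.0² + 1.1²) ≈ 3.2.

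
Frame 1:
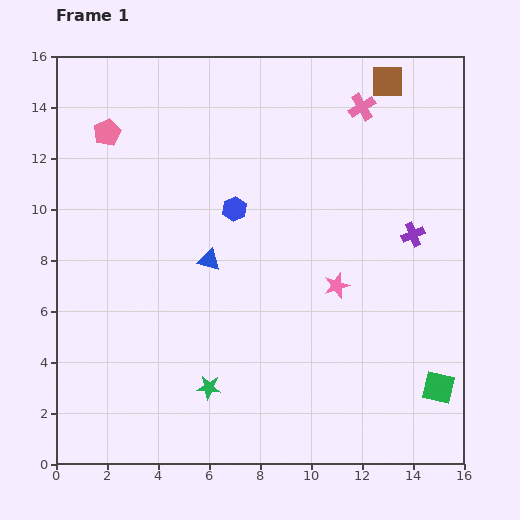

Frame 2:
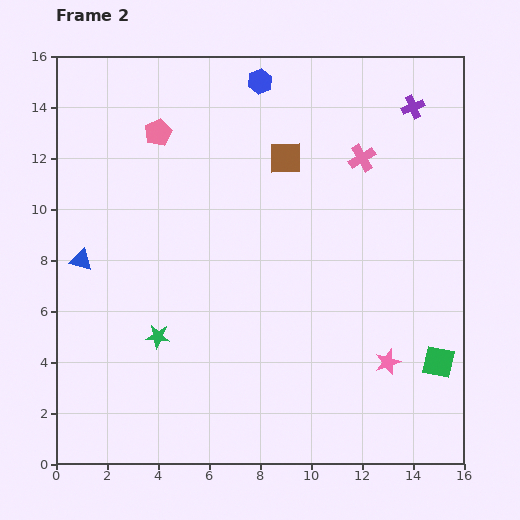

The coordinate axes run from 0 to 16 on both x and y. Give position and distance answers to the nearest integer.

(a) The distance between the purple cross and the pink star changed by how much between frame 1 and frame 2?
+6

Distance in frame 1: 4. Distance in frame 2: 10.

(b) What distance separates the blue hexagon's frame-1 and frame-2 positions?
5

The blue hexagon moved from (7, 10) to (8, 15), a distance of √(1² + 5²) ≈ 5.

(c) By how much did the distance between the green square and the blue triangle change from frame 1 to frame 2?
+5

Distance in frame 1: 10. Distance in frame 2: 15.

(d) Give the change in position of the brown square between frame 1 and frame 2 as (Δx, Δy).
(-4, -3)

The brown square was at (13, 15) in frame 1 and (9, 12) in frame 2.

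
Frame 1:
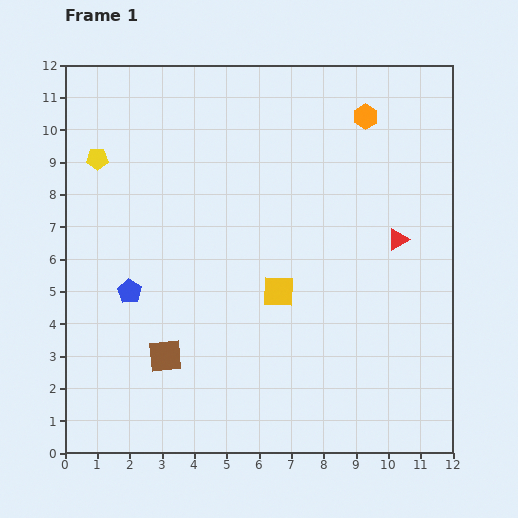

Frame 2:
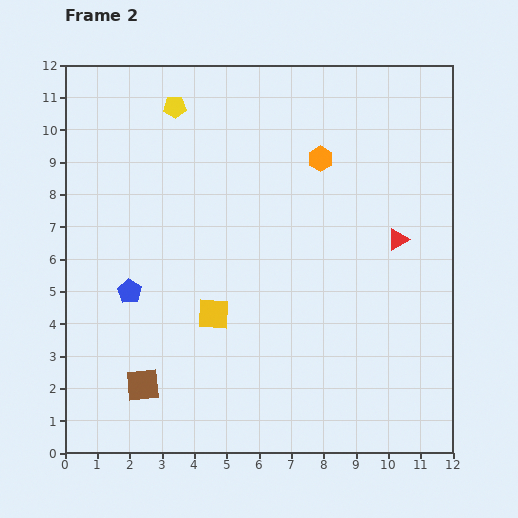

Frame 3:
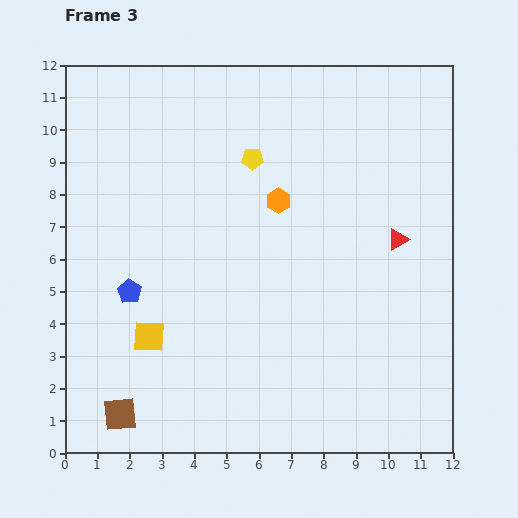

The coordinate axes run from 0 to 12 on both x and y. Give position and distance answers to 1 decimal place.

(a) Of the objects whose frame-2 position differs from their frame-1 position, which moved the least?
the brown square

(moved 1.1)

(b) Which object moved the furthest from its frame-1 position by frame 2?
the yellow pentagon

(moved 2.9; next 2.1)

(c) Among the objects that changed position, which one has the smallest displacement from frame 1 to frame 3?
the brown square

(moved 2.3)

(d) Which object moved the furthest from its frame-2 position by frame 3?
the yellow pentagon

(moved 2.9; next 2.1)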